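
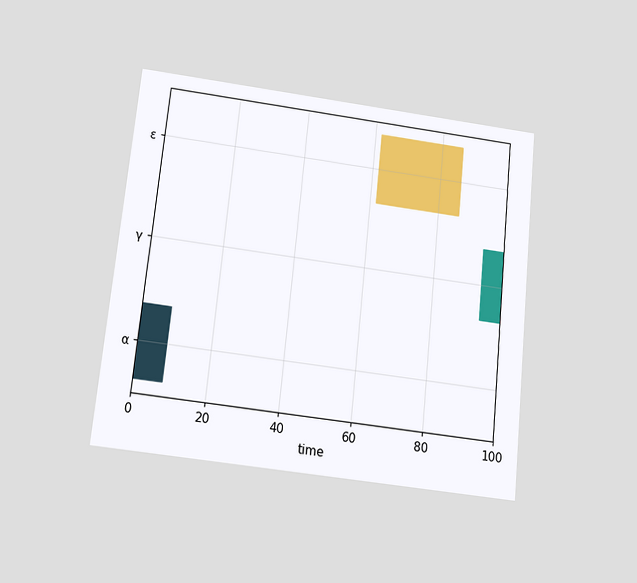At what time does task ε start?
The chart is tilted about 6° clockwise and viewed slightly from below. The ε bar begins at t=62.

62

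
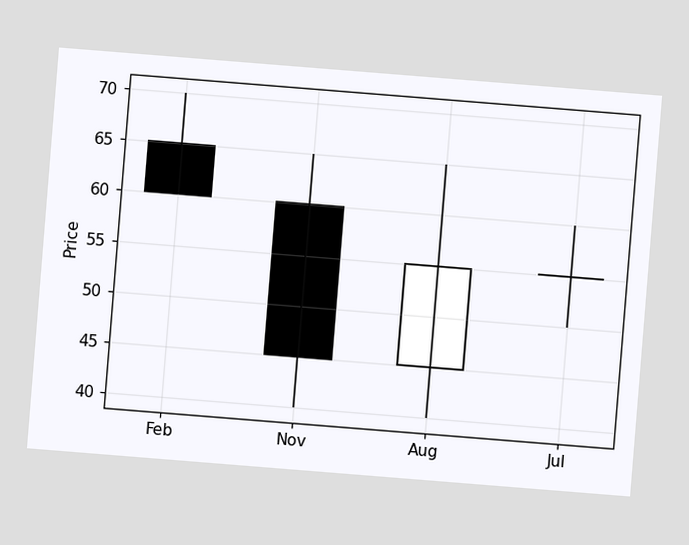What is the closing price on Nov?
45

The chart is tilted about 5° clockwise. The Nov candle closes at 45.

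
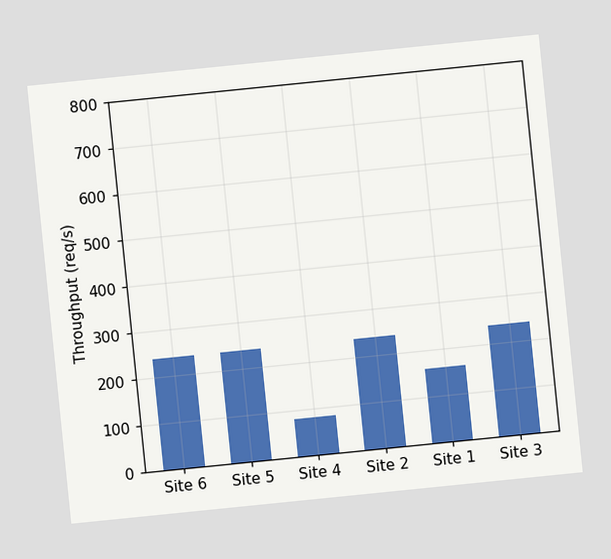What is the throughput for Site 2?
240req/s

The chart is tilted about 6° counter-clockwise. Reading along the chart's y-axis, the Site 2 bar reaches 240req/s.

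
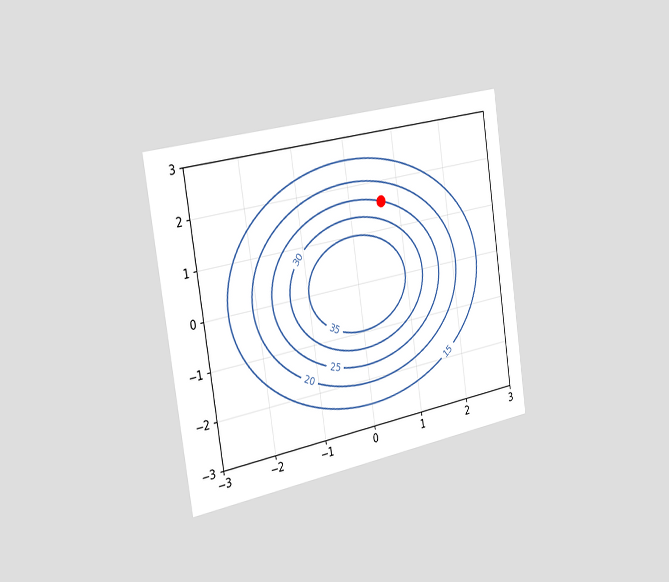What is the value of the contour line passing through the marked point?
The chart is tilted about 8° counter-clockwise and viewed slightly from the left. The marked point sits on the contour labelled 25.

25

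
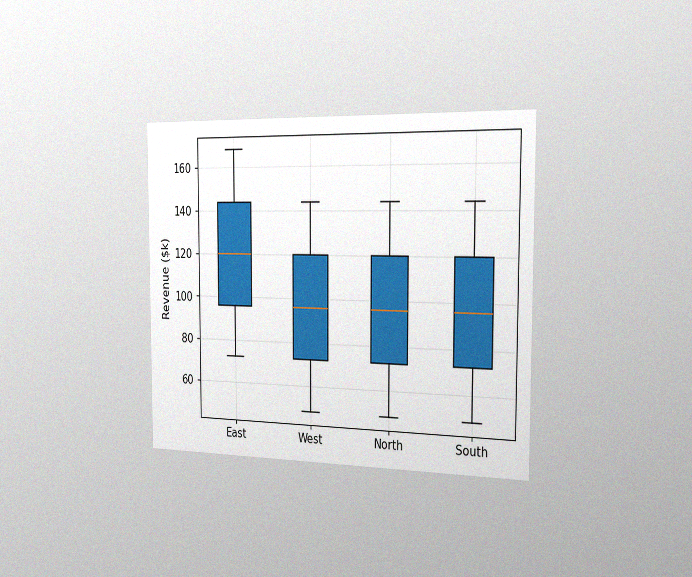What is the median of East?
$120k

The chart is viewed slightly from the right, with some photo noise. The median line in the East box sits at $120k.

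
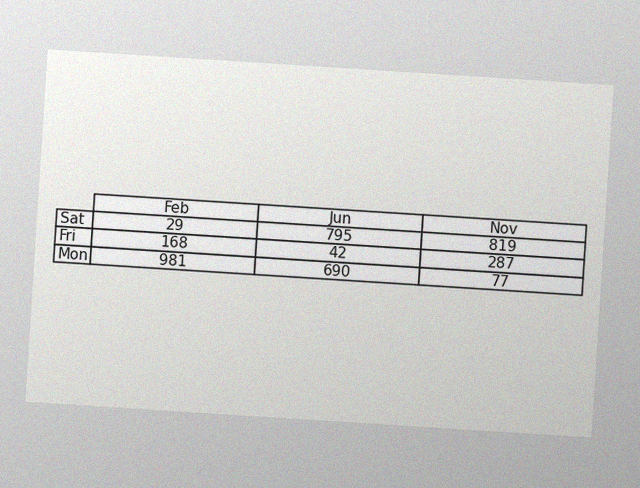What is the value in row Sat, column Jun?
The chart is tilted about 4° clockwise, with some photo noise. The (Sat, Jun) cell reads 795.

795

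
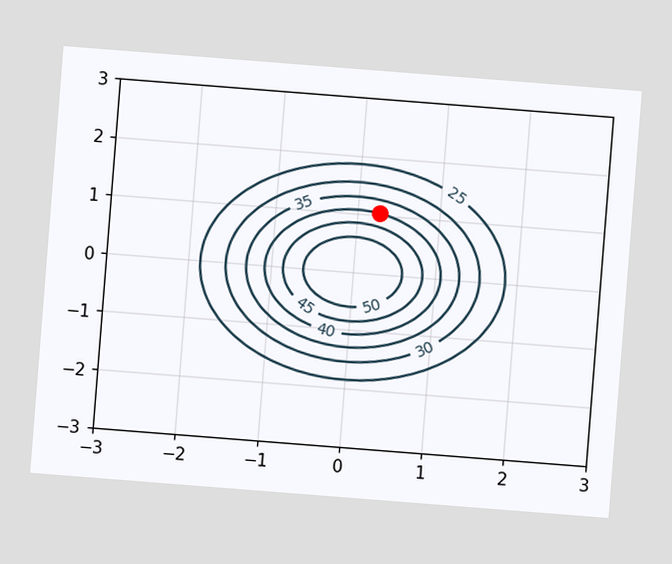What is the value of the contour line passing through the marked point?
The chart is tilted about 4° clockwise. The marked point sits on the contour labelled 40.

40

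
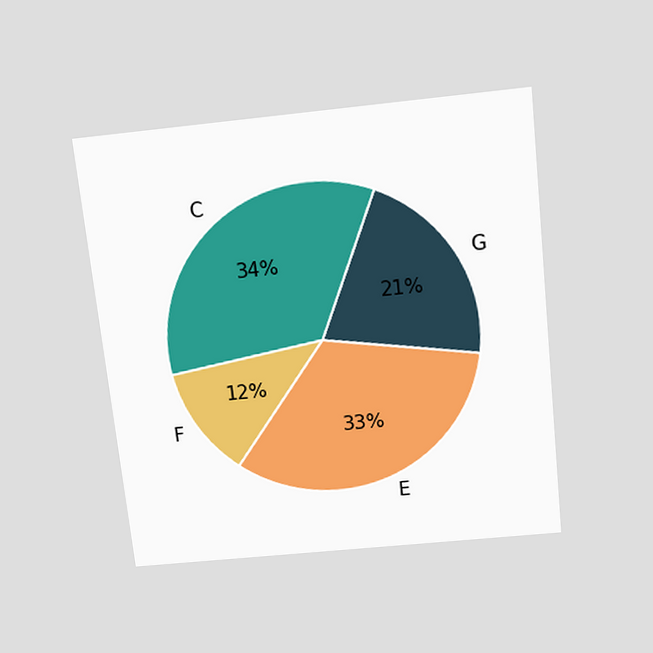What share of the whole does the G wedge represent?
The chart is tilted about 6° counter-clockwise and viewed slightly from above. The G slice takes up 21% of the pie.

21%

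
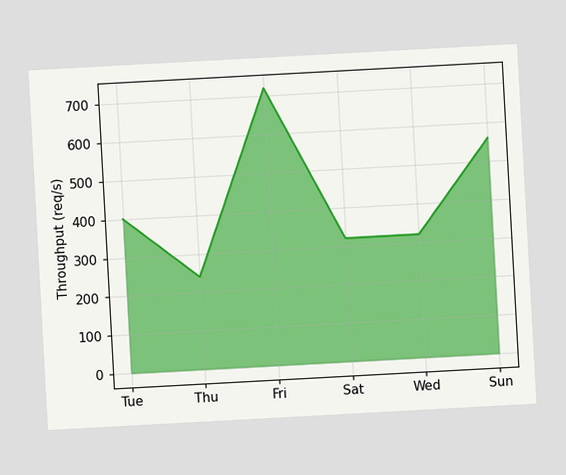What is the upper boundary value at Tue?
The chart is tilted about 3° counter-clockwise. At Tue the upper boundary is at 400req/s.

400req/s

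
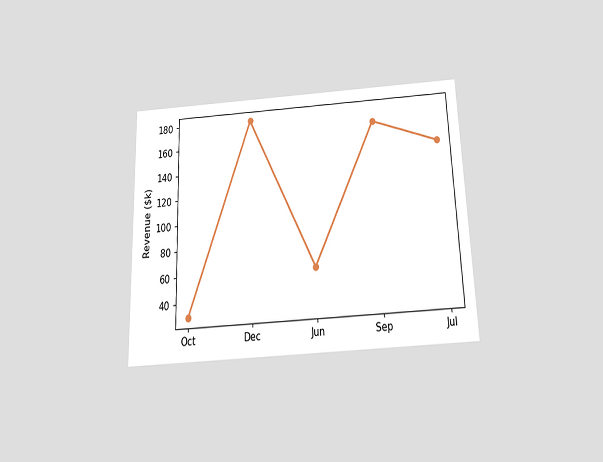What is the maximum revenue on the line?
The chart is tilted about 2° counter-clockwise and viewed slightly from below. The highest point is at Dec, and reading across to the y-axis gives $180k.

$180k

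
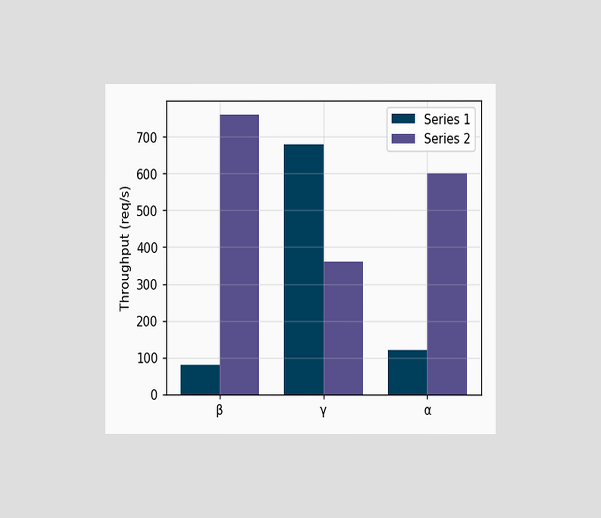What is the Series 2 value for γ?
360req/s

The chart is viewed at a slight angle. The Series 2 bar at γ reaches 360req/s on the y-axis.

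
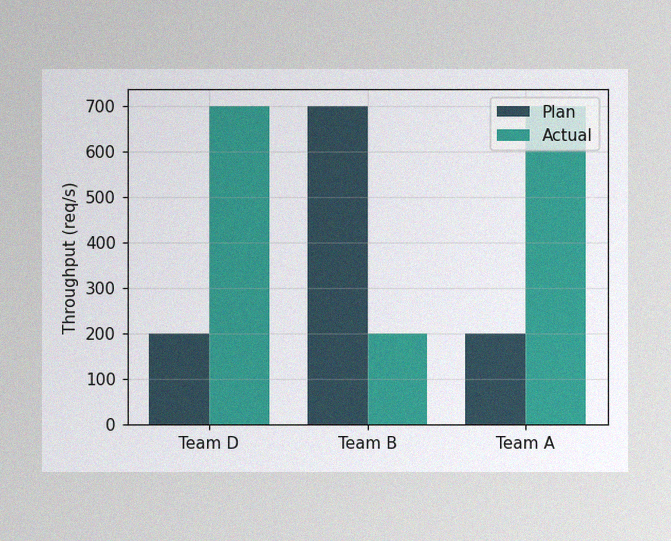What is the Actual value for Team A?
The image has some photo noise and uneven lighting. The Actual bar at Team A reaches 700req/s on the y-axis.

700req/s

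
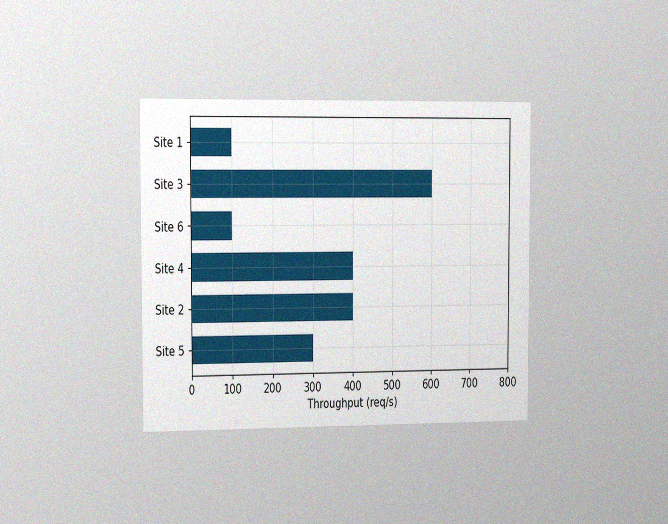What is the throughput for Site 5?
The chart is viewed slightly from the left, with some photo noise. Reading along the chart's x-axis, the Site 5 bar reaches 300req/s.

300req/s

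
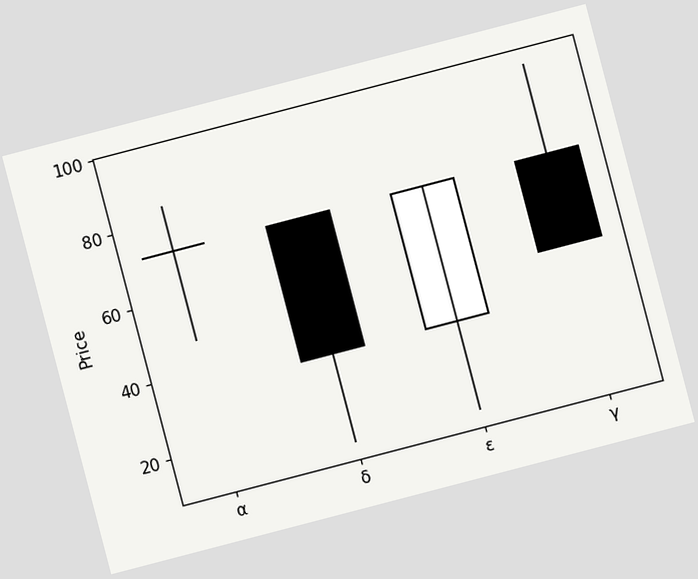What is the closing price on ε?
The chart is tilted about 15° counter-clockwise. The ε candle closes at 72.

72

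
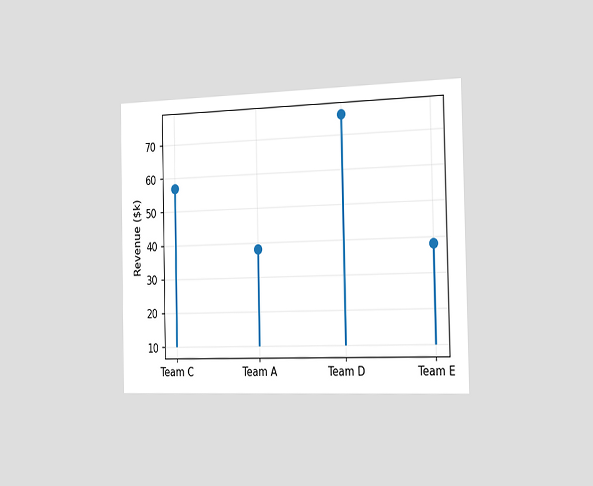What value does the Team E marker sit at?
The chart is viewed slightly from the right. The Team E marker sits at $38k.

$38k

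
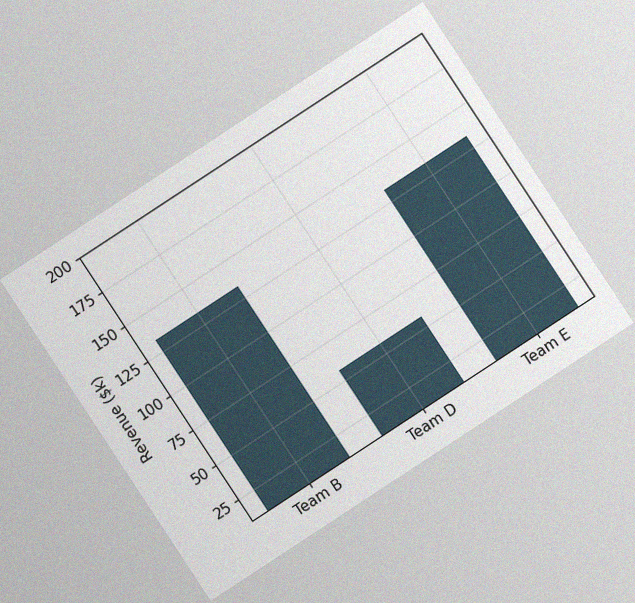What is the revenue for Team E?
$133k

The chart is tilted about 33° counter-clockwise, with some photo noise. Reading along the chart's y-axis, the Team E bar reaches $133k.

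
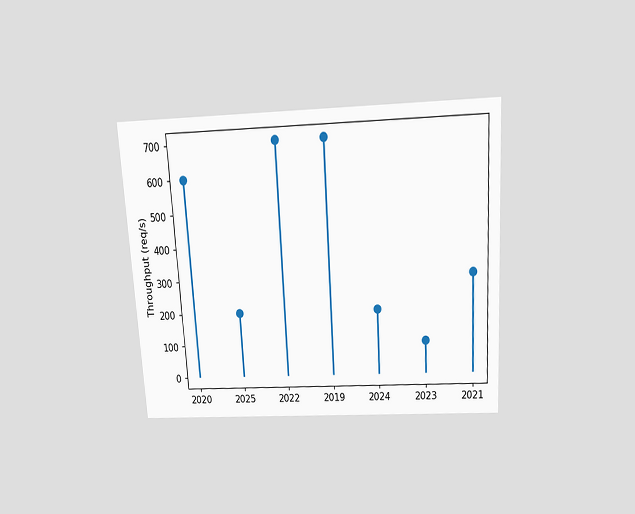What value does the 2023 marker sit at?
100req/s

The chart is tilted about 3° counter-clockwise and viewed slightly from above. The 2023 marker sits at 100req/s.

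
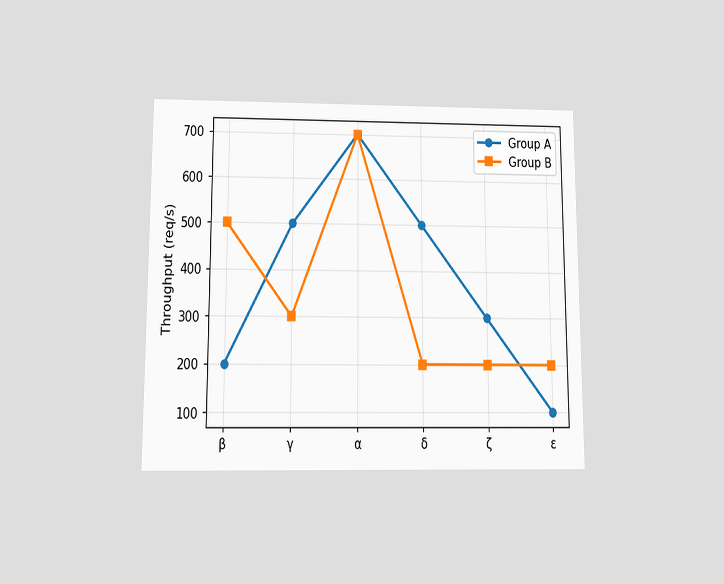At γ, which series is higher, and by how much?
Group A, by 200req/s

The chart is viewed slightly from below. At γ, Group A sits above the other line by 200req/s.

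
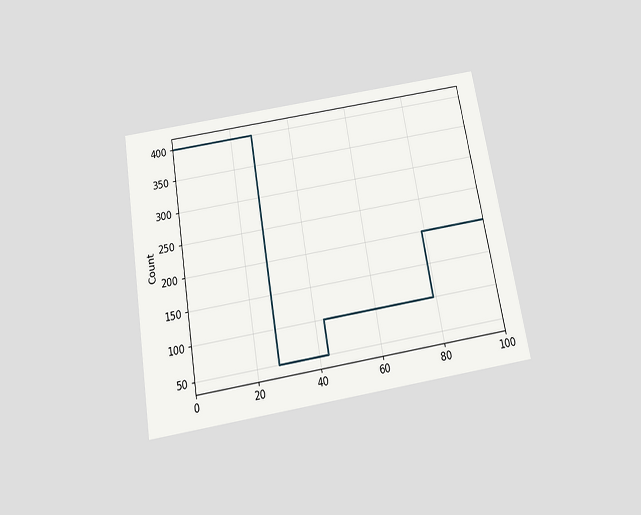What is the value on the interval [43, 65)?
100

The chart is tilted about 10° counter-clockwise and viewed slightly from below. On [43, 65) the step sits at 100.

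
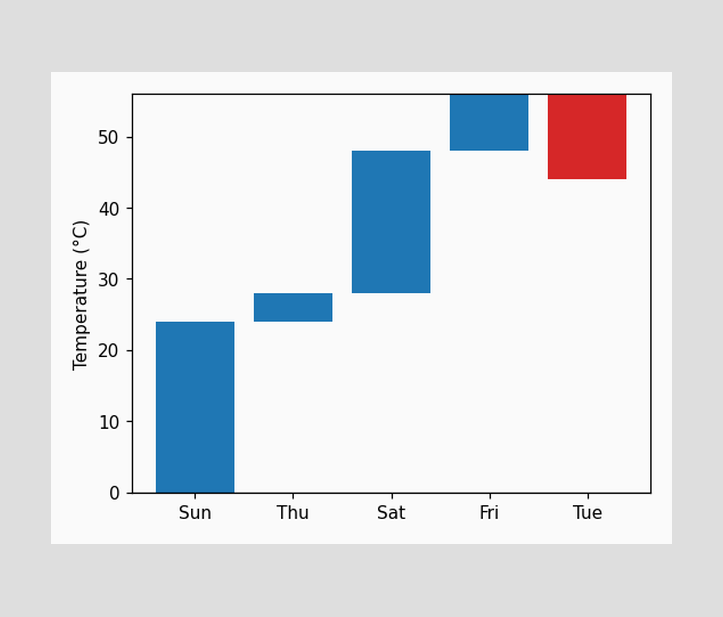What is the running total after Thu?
After Thu the running total reaches 28°C.

28°C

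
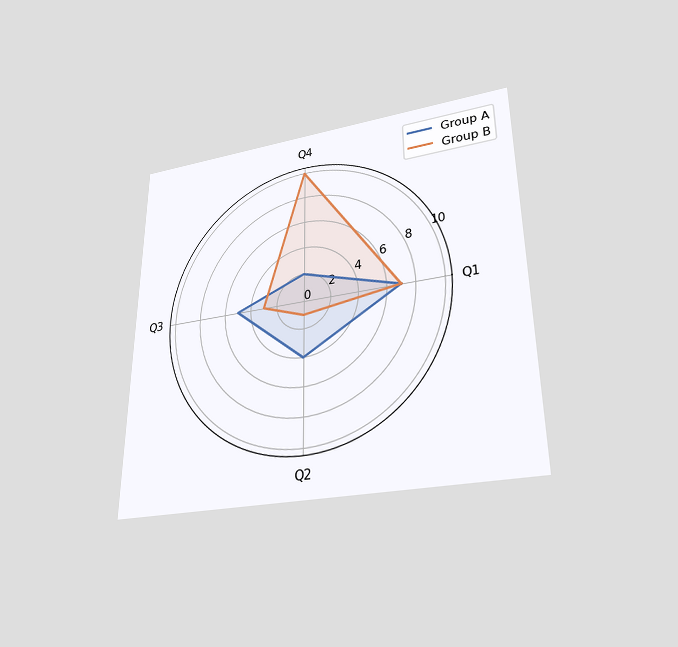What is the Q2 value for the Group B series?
The chart is viewed slightly from below. On the Q2 axis, Group B reaches 1.

1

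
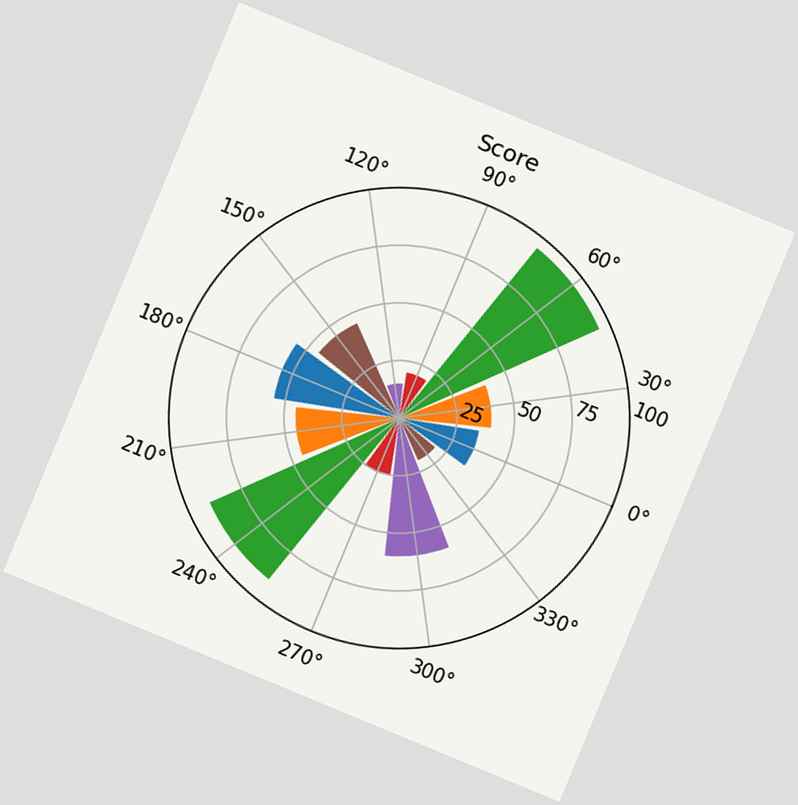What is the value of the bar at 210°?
The chart is tilted about 23° clockwise. The bar at 210° reaches 45 on the radial axis.

45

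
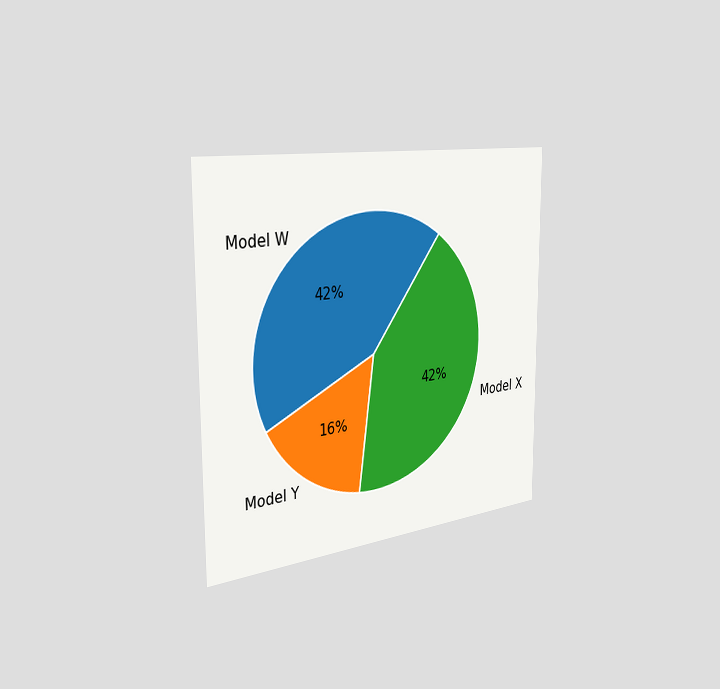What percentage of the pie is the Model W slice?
42%

The chart is viewed slightly from the left. The Model W slice takes up 42% of the pie.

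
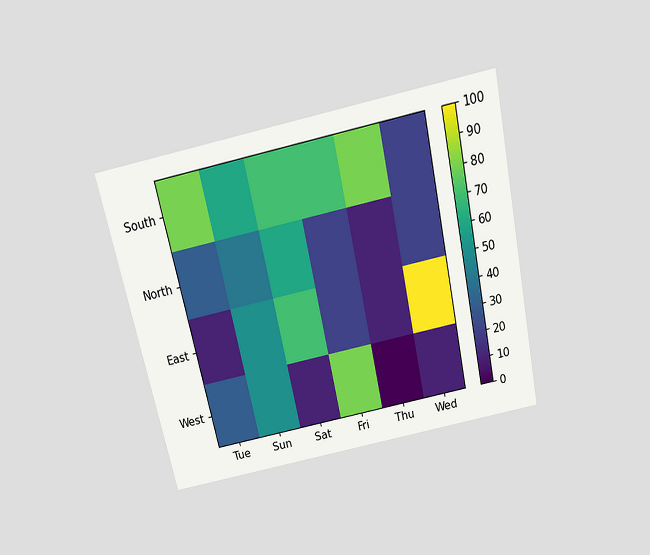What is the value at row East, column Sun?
The chart is tilted about 12° counter-clockwise and viewed slightly from above. Matching cell (East, Sun) against the colorbar gives 50.

50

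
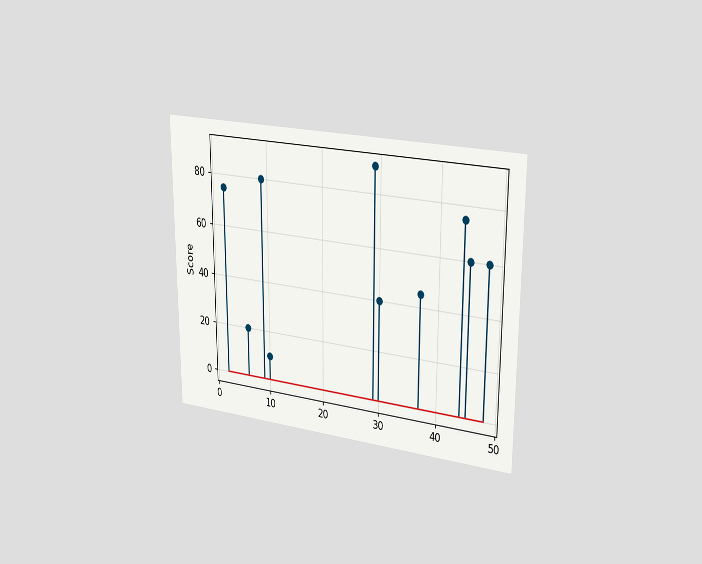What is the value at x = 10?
10

The chart is viewed slightly from the right. The stem at x=10 reaches 10.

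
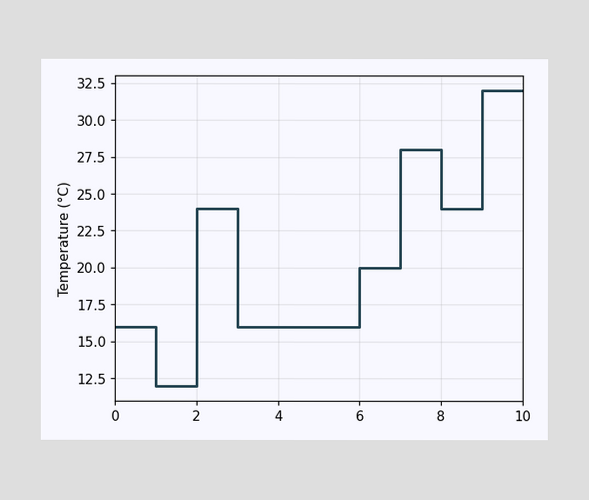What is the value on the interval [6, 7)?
20°C

On [6, 7) the step sits at 20°C.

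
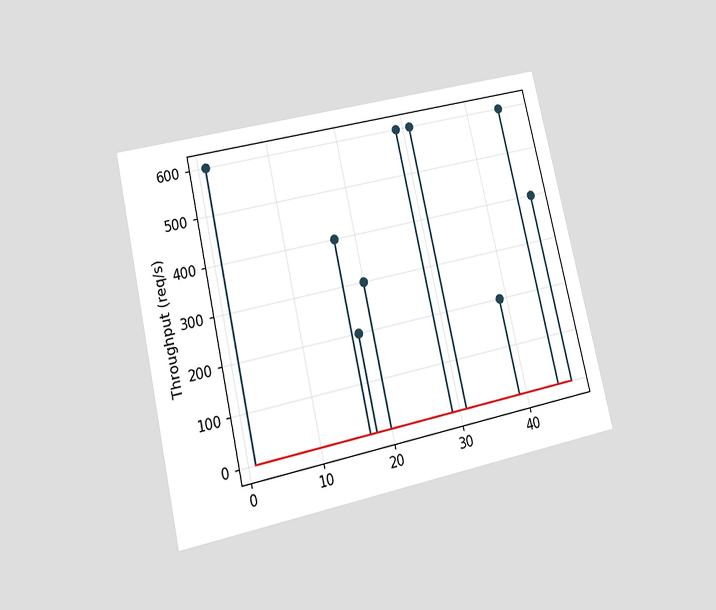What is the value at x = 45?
600req/s

The chart is tilted about 13° counter-clockwise and viewed at a slight angle. The stem at x=45 reaches 600req/s.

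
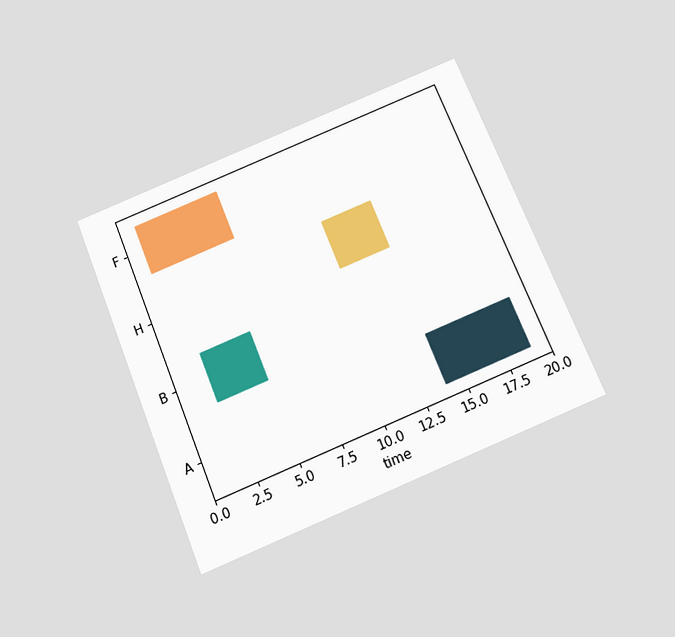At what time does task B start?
The chart is tilted about 22° counter-clockwise and viewed slightly from below. The B bar begins at t=2.

2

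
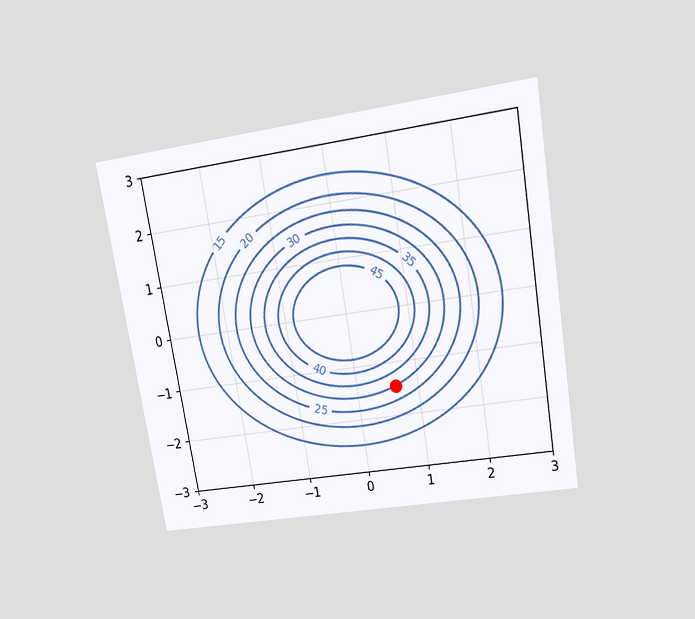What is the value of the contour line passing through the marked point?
The chart is tilted about 9° counter-clockwise and viewed slightly from above. The marked point sits on the contour labelled 30.

30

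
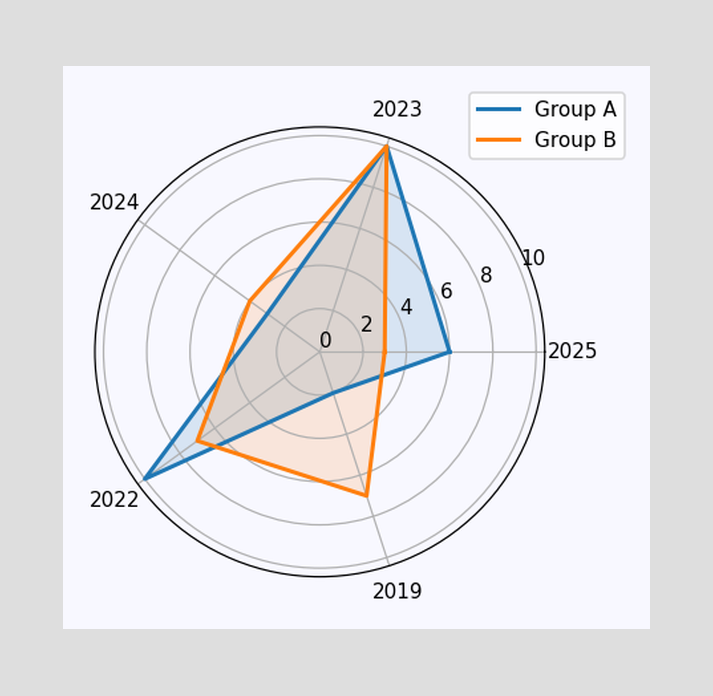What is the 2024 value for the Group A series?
On the 2024 axis, Group A reaches 3.

3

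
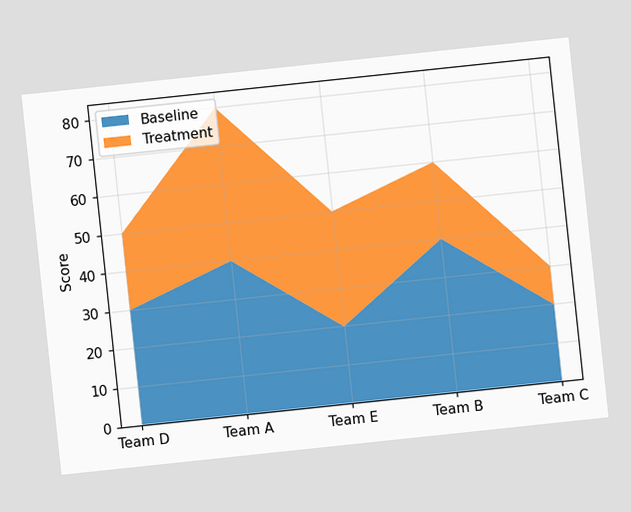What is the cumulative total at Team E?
50

The chart is tilted about 6° counter-clockwise. The stacked total at Team E reaches 50.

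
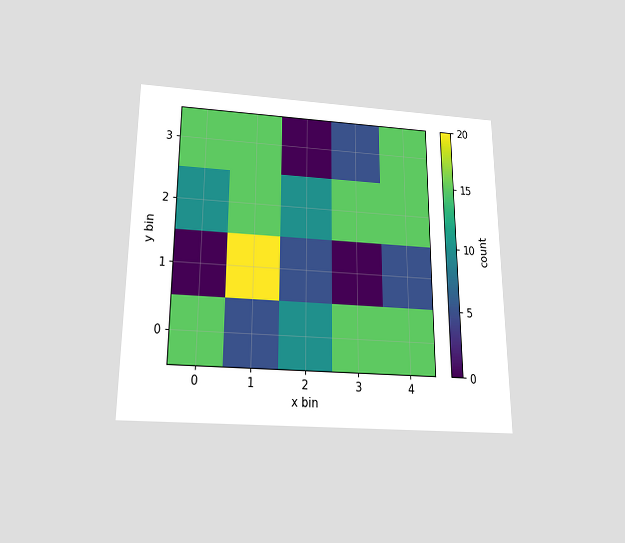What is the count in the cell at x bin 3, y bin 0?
15

The chart is viewed slightly from below. Matching the cell (3, 0) against the colorbar gives 15.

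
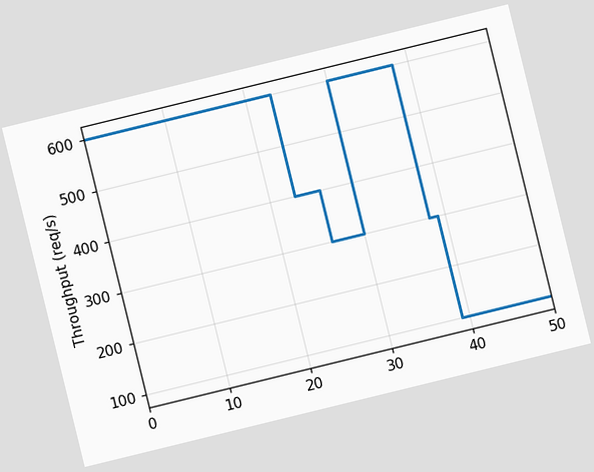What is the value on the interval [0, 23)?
The chart is tilted about 14° counter-clockwise. On [0, 23) the step sits at 600req/s.

600req/s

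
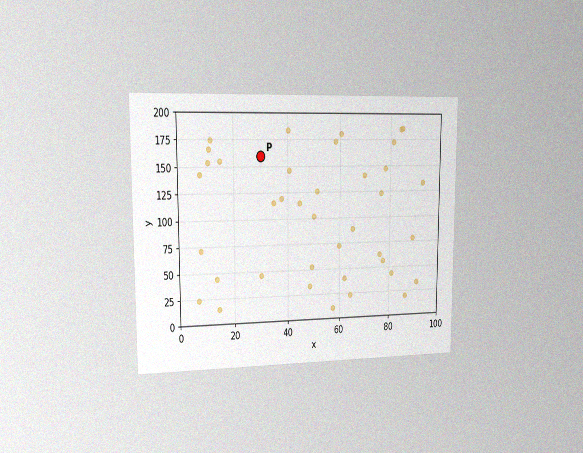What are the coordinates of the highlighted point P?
The chart is viewed slightly from the left, with some photo noise. Following the gridlines from P to each axis, P sits at (30, 160).

(30, 160)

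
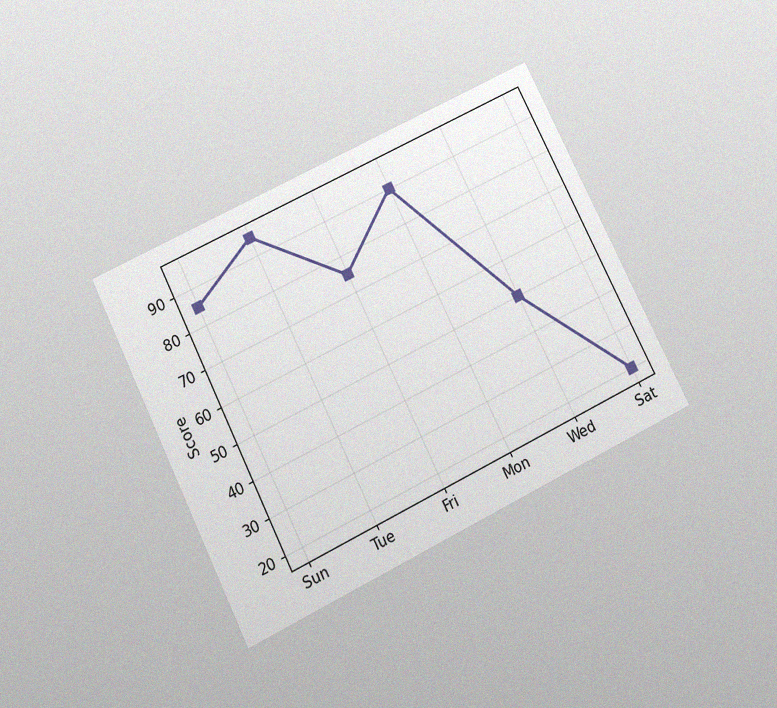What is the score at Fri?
75

The chart is tilted about 26° counter-clockwise and viewed slightly from below, with some photo noise. At Fri, the line is at 75.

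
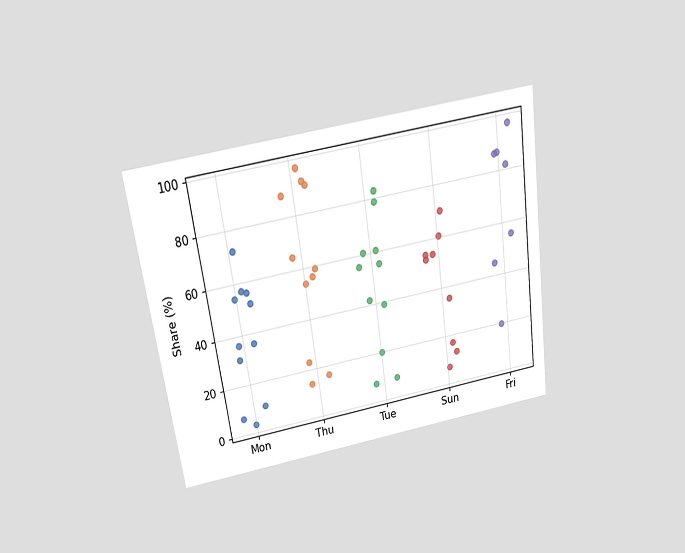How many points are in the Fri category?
7

The chart is tilted about 8° counter-clockwise and viewed slightly from above. Counting the markers in the Fri column gives 7.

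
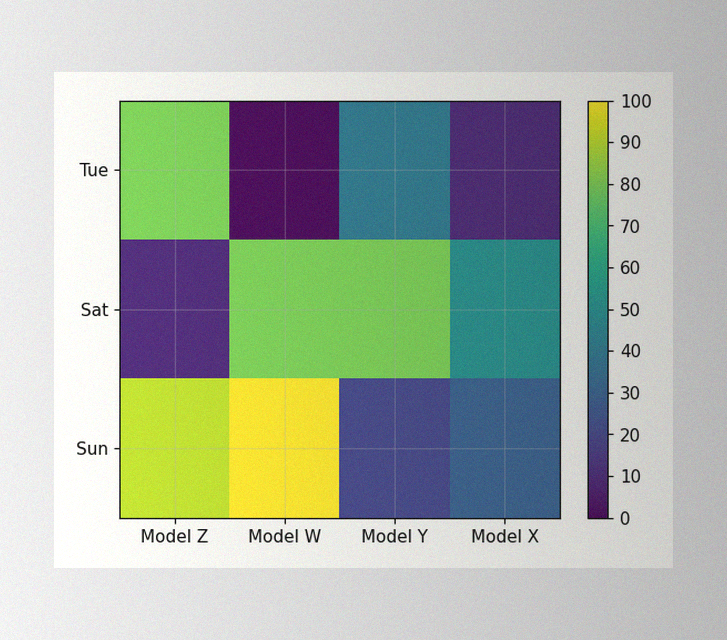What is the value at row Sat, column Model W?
80

The image has some photo noise and uneven lighting. Matching cell (Sat, Model W) against the colorbar gives 80.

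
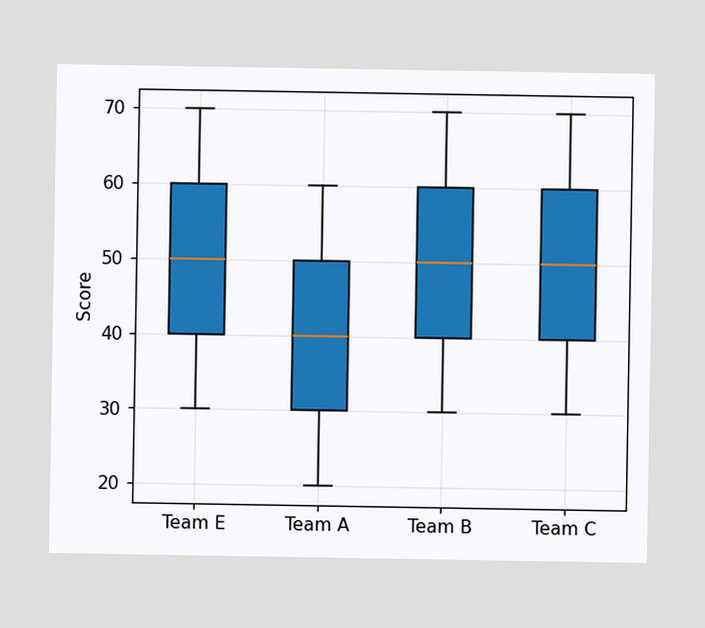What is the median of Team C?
50

The median line in the Team C box sits at 50.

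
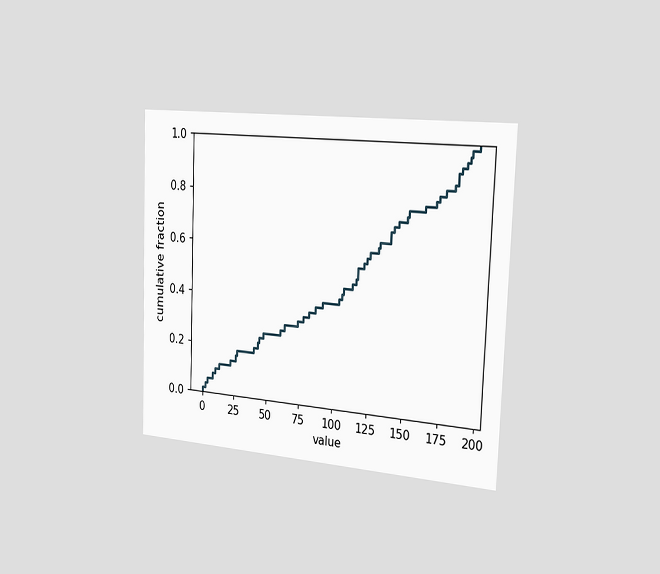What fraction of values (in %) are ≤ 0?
2%

The chart is tilted about 2° clockwise and viewed slightly from the right. At x=0 the ECDF step is at 2%.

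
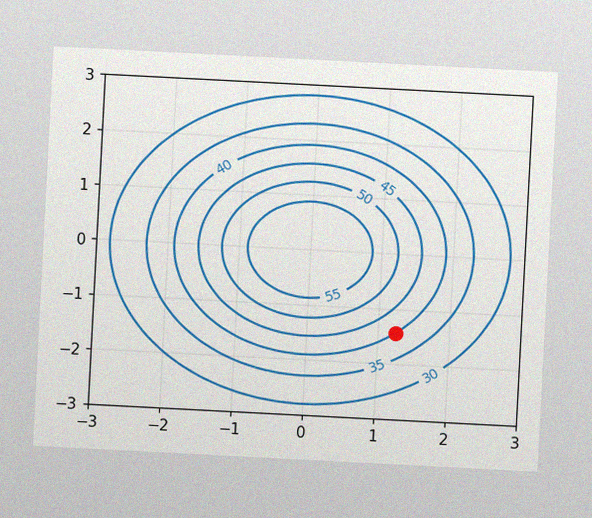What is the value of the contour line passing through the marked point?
40

The chart is tilted about 3° clockwise, with some photo noise. The marked point sits on the contour labelled 40.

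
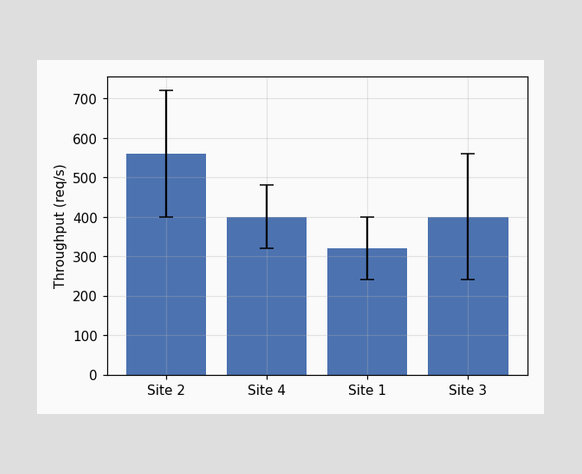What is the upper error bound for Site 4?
The Site 4 bar's upper whisker reaches 480req/s.

480req/s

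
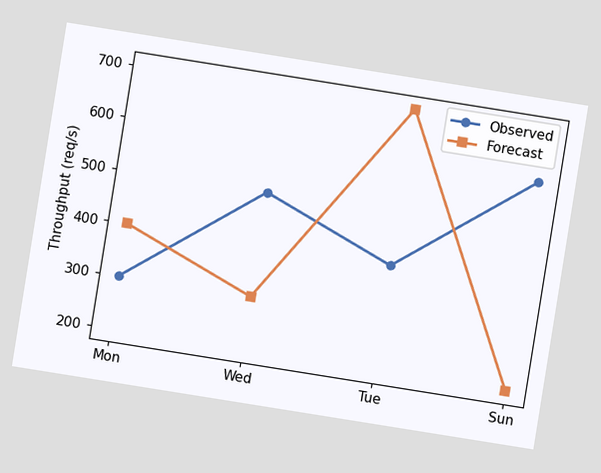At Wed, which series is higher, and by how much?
Observed, by 200req/s

The chart is tilted about 9° clockwise. At Wed, Observed sits above the other line by 200req/s.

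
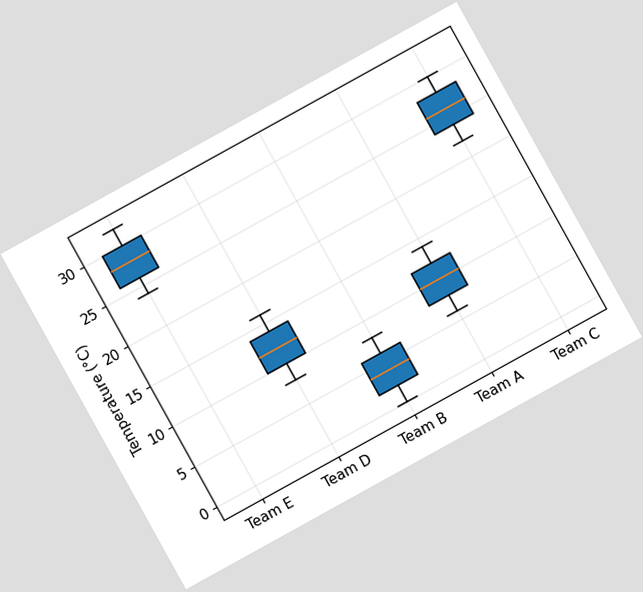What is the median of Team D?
12°C

The chart is tilted about 29° counter-clockwise. The median line in the Team D box sits at 12°C.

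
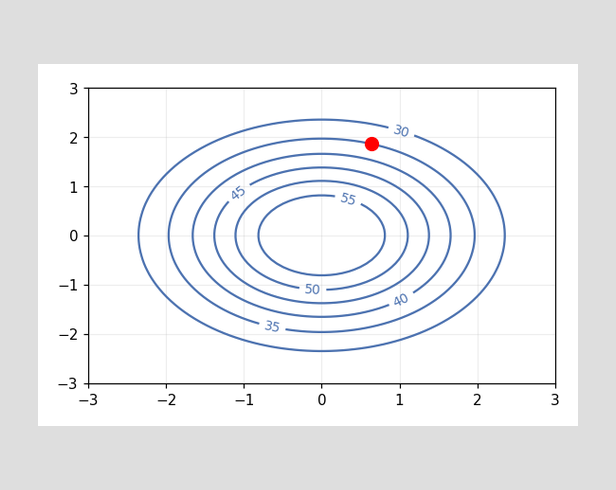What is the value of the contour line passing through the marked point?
The marked point sits on the contour labelled 35.

35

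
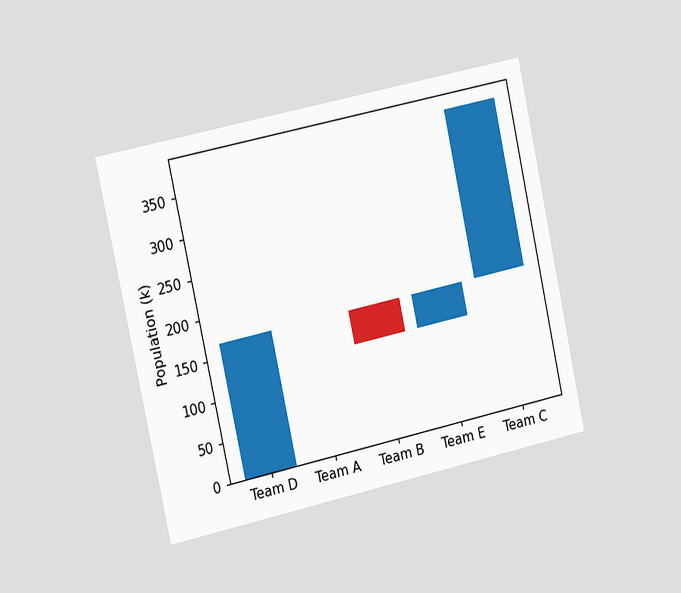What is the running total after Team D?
168k

The chart is tilted about 12° counter-clockwise and viewed slightly from the left. After Team D the running total reaches 168k.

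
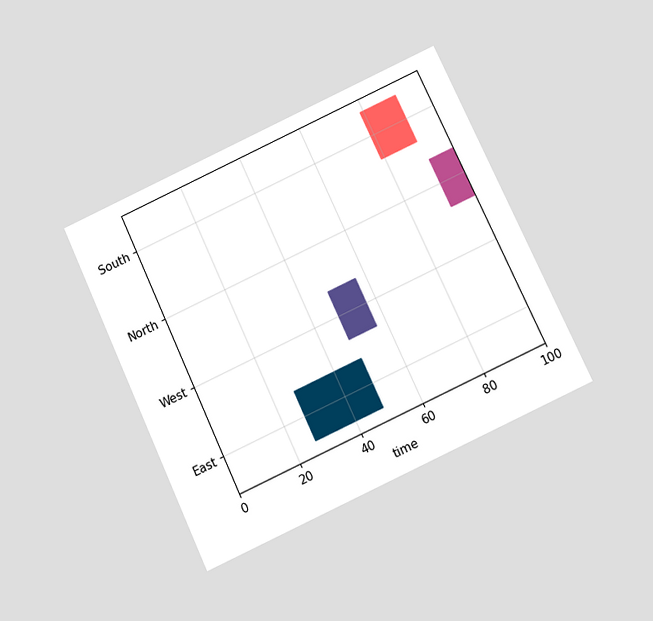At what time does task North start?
The chart is tilted about 25° counter-clockwise and viewed slightly from below. The North bar begins at t=92.

92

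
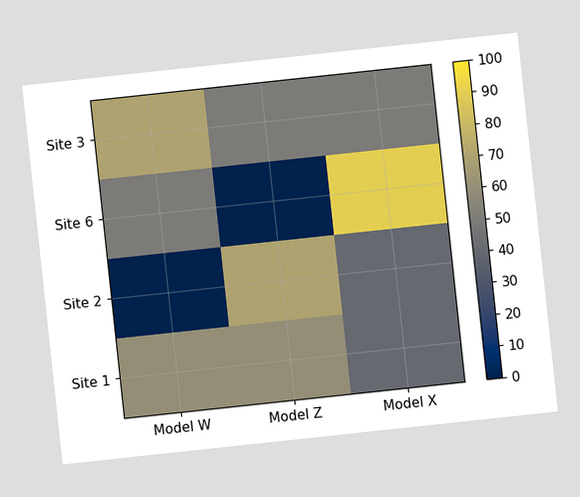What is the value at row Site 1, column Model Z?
60

The chart is tilted about 6° counter-clockwise. Matching cell (Site 1, Model Z) against the colorbar gives 60.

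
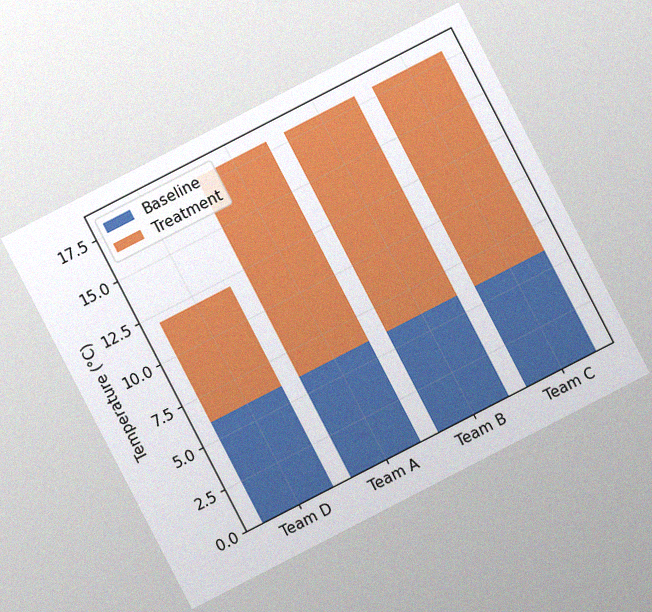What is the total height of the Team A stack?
18°C

The chart is tilted about 27° counter-clockwise, with some photo noise. The Team A stack's top reaches 18°C on the y-axis.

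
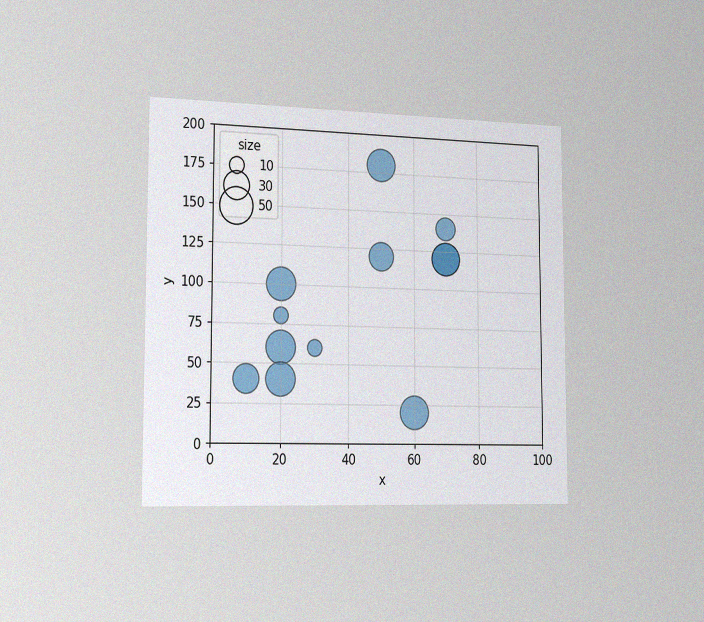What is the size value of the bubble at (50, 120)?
30

The chart is viewed slightly from the left, with some photo noise. Matching the bubble at (50, 120) against the size legend gives 30.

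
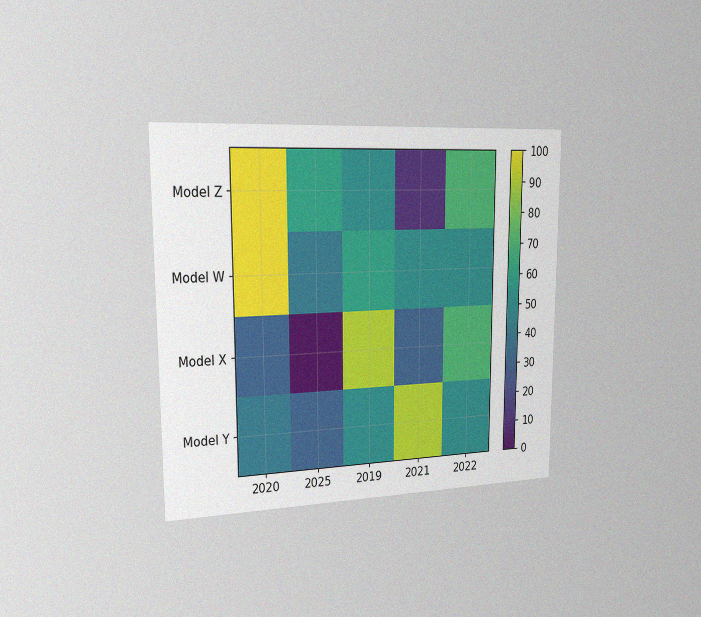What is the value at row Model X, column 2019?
The chart is viewed slightly from the left, with some photo noise. Matching cell (Model X, 2019) against the colorbar gives 90.

90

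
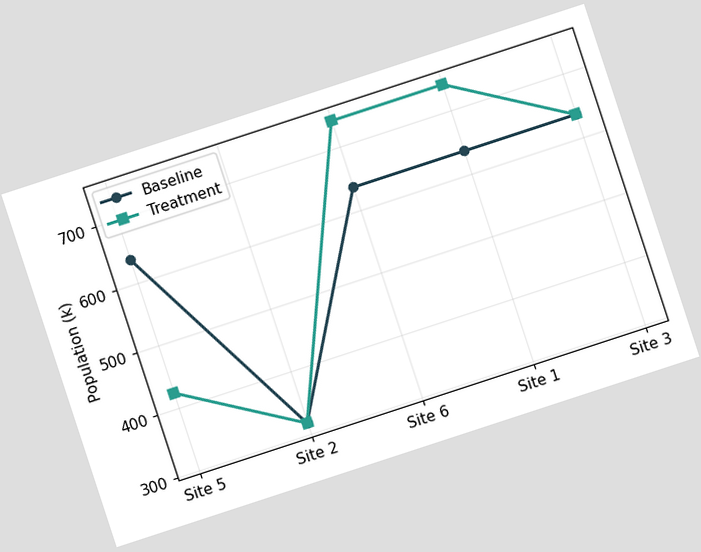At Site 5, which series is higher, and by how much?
The chart is tilted about 18° counter-clockwise. At Site 5, Baseline sits above the other line by 212k.

Baseline, by 212k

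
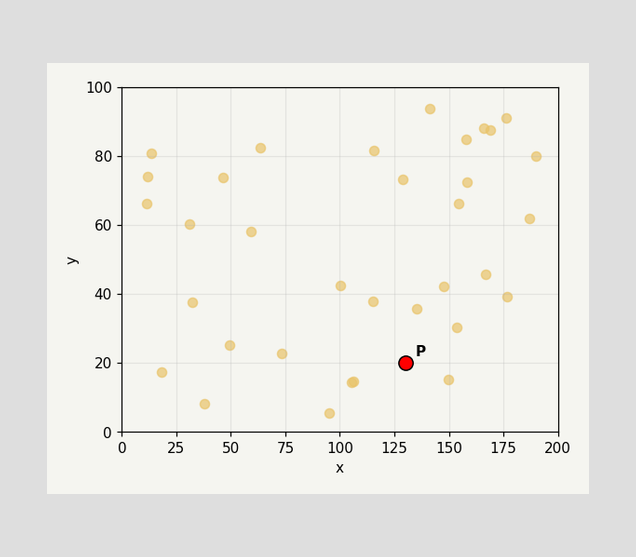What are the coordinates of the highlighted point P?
(130, 20)

Following the gridlines from P to each axis, P sits at (130, 20).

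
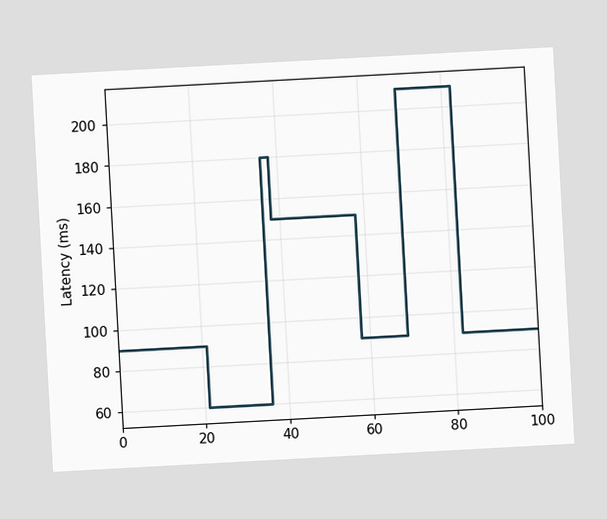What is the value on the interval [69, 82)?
210ms

The chart is tilted about 3° counter-clockwise. On [69, 82) the step sits at 210ms.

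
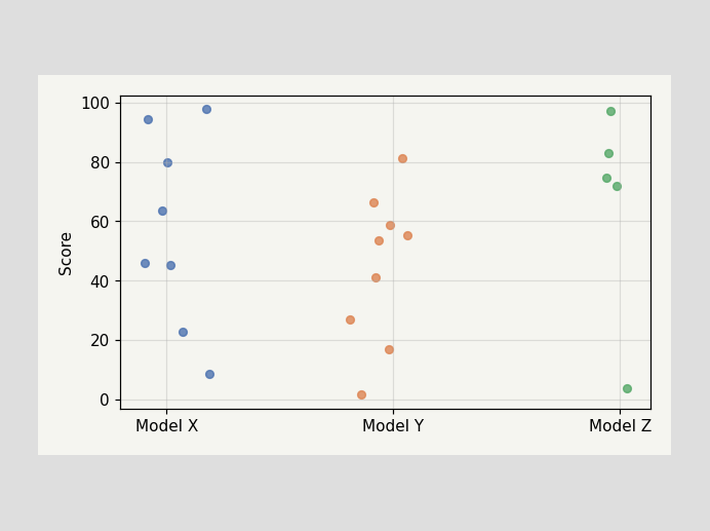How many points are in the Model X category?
8

Counting the markers in the Model X column gives 8.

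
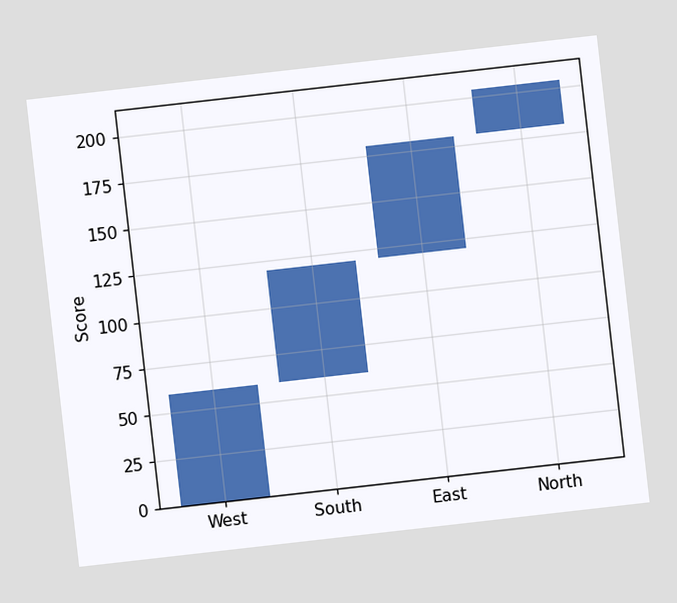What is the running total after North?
The chart is tilted about 6° counter-clockwise. After North the running total reaches 204.

204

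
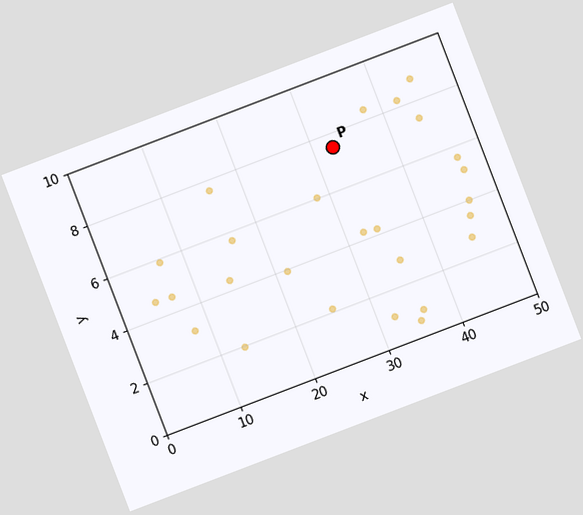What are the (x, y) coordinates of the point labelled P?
The chart is tilted about 21° counter-clockwise. Following the gridlines from P to each axis, P sits at (32.5, 7.5).

(32.5, 7.5)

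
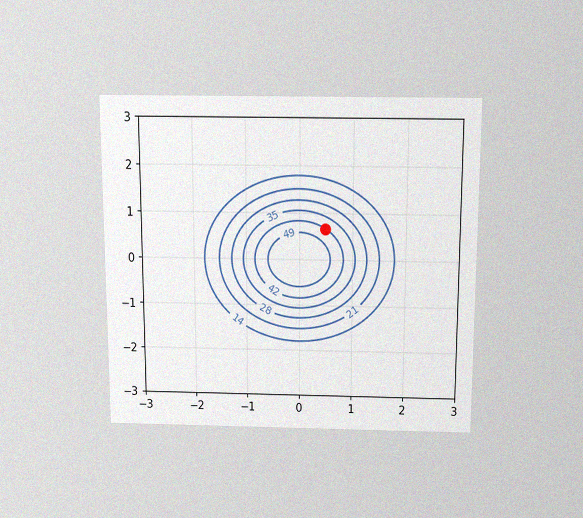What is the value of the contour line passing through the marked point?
The chart is viewed slightly from above, with some photo noise. The marked point sits on the contour labelled 42.

42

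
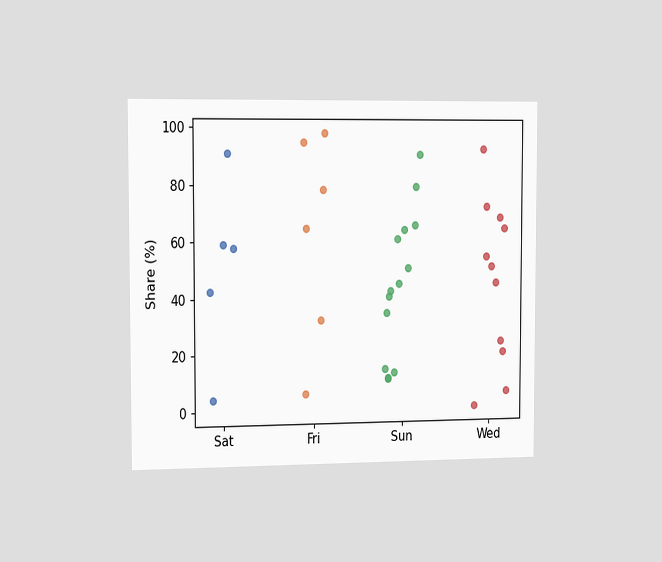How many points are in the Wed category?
11

The chart is viewed slightly from the left. Counting the markers in the Wed column gives 11.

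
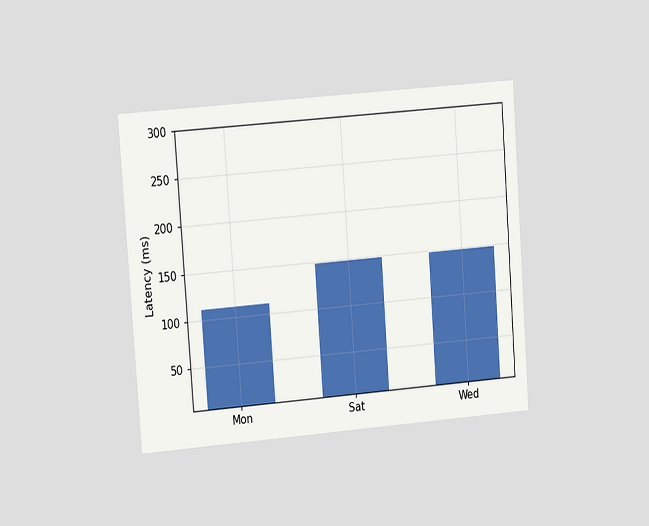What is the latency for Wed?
The chart is tilted about 4° counter-clockwise and viewed slightly from the left. Reading along the chart's y-axis, the Wed bar reaches 148ms.

148ms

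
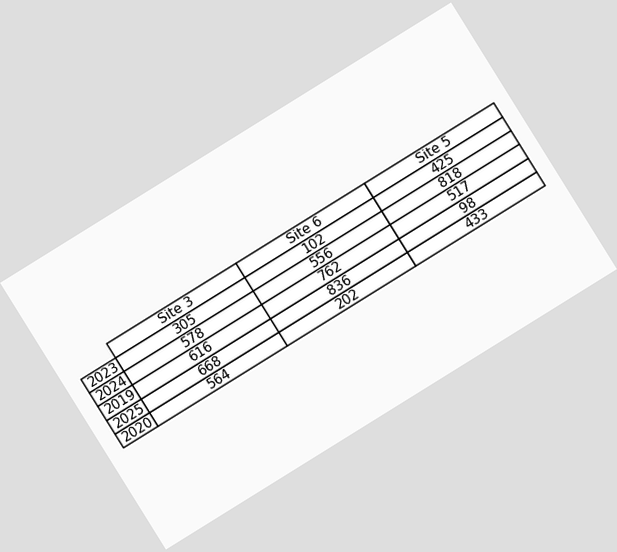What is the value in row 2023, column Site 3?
The chart is tilted about 32° counter-clockwise. The (2023, Site 3) cell reads 305.

305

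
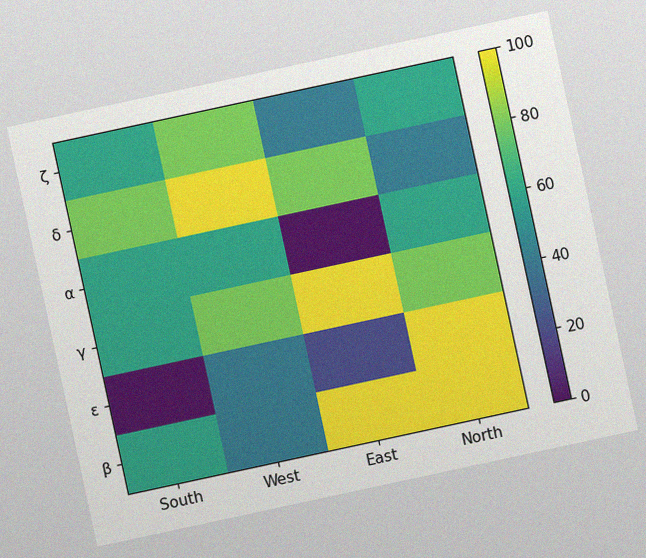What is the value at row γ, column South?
60

The chart is tilted about 12° counter-clockwise, with some photo noise. Matching cell (γ, South) against the colorbar gives 60.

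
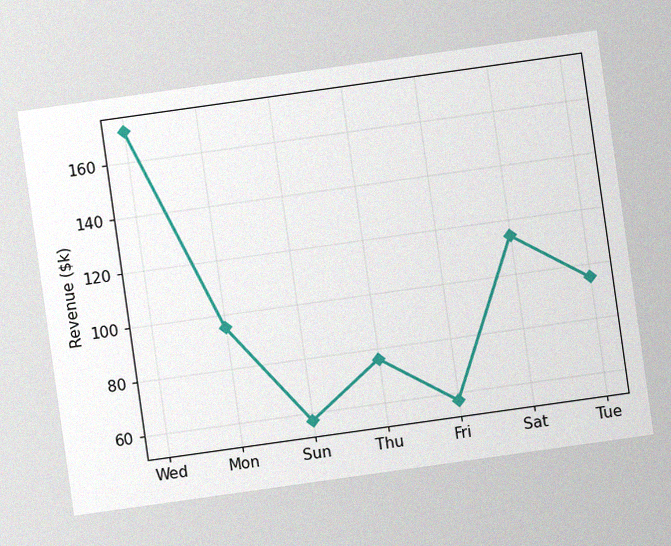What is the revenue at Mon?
The chart is tilted about 8° counter-clockwise, with some photo noise. At Mon, the line is at $95k.

$95k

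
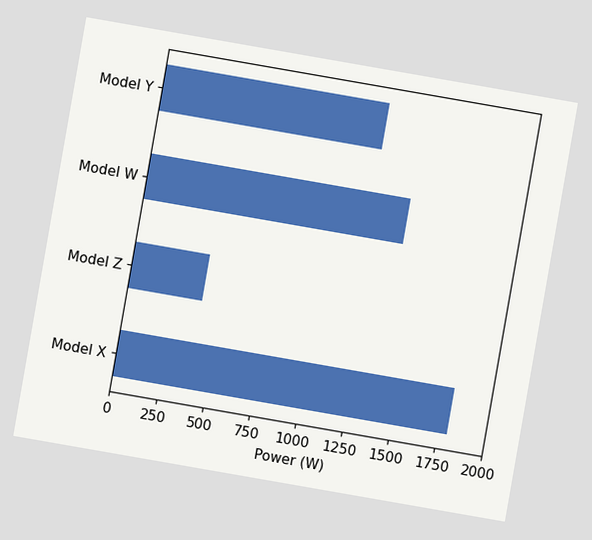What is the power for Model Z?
The chart is tilted about 10° clockwise. Reading along the chart's x-axis, the Model Z bar reaches 400W.

400W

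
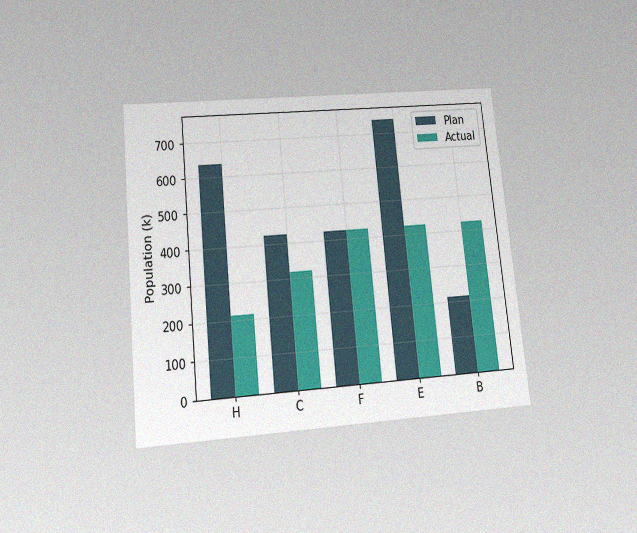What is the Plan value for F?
424k

The chart is tilted about 6° counter-clockwise and viewed slightly from below, with some photo noise. The Plan bar at F reaches 424k on the y-axis.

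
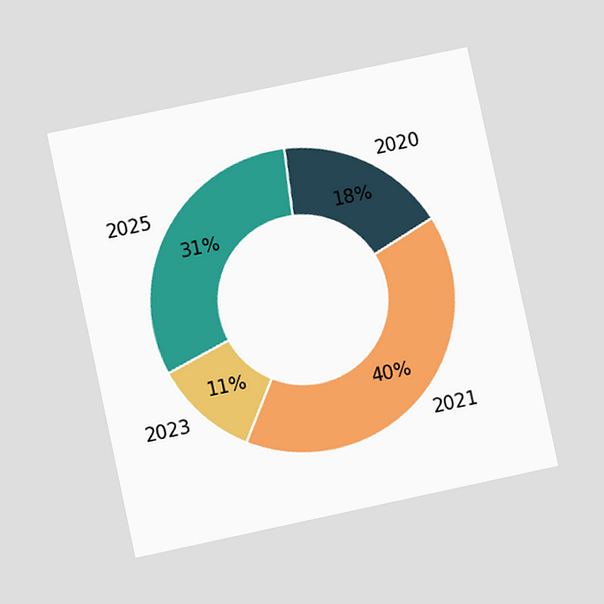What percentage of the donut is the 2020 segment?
The chart is tilted about 12° counter-clockwise and viewed at a slight angle. The 2020 segment takes up 18% of the ring.

18%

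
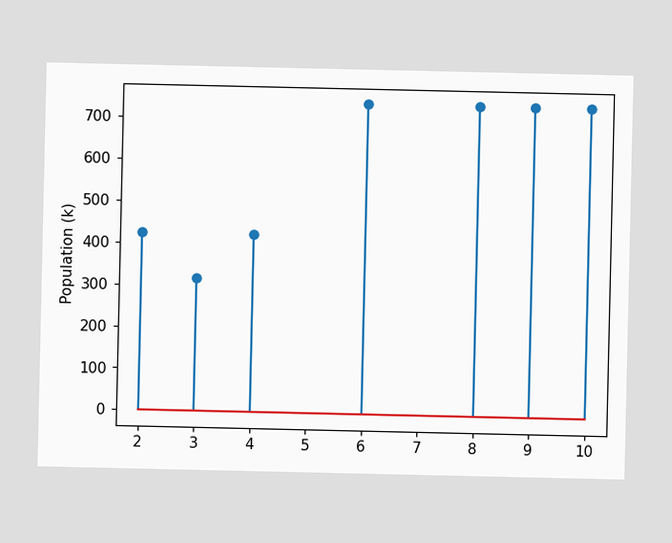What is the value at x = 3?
318k

The stem at x=3 reaches 318k.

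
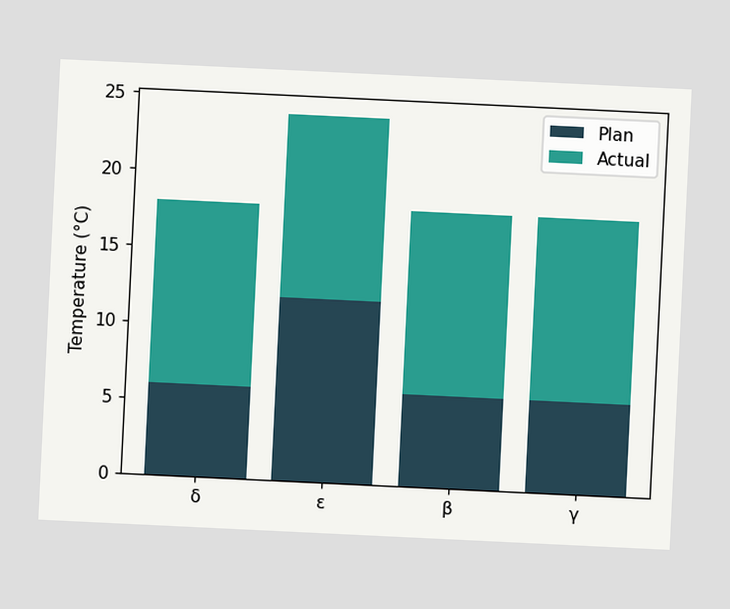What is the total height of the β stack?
18°C

The chart is tilted about 3° clockwise. The β stack's top reaches 18°C on the y-axis.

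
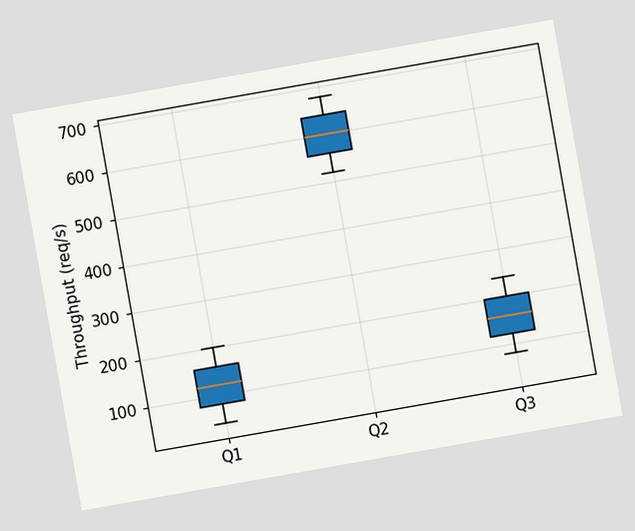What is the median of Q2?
600req/s

The chart is tilted about 10° counter-clockwise. The median line in the Q2 box sits at 600req/s.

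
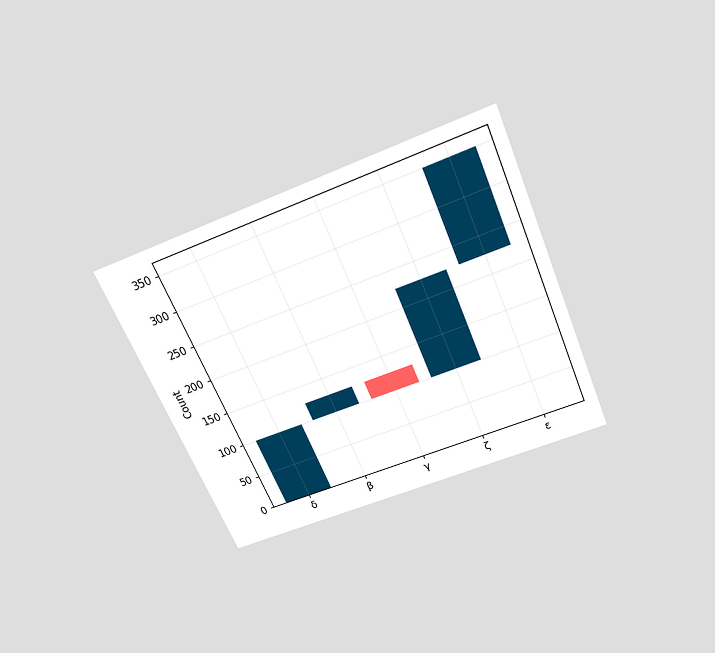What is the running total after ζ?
225

The chart is tilted about 23° counter-clockwise and viewed slightly from above. After ζ the running total reaches 225.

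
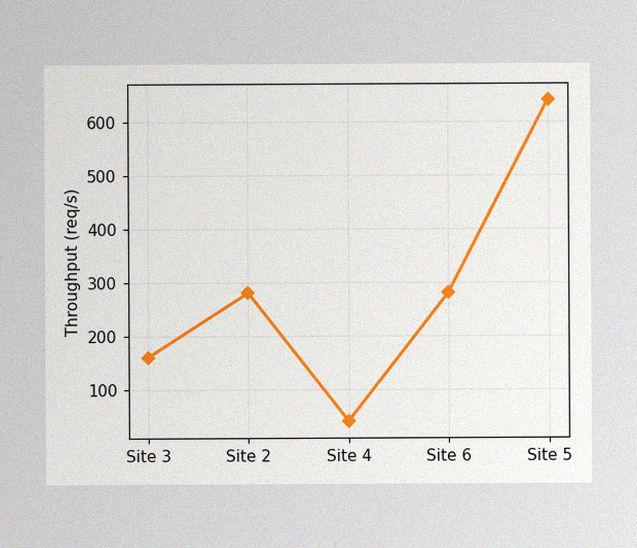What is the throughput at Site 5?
640req/s

The image has some photo noise and uneven lighting. At Site 5, the line is at 640req/s.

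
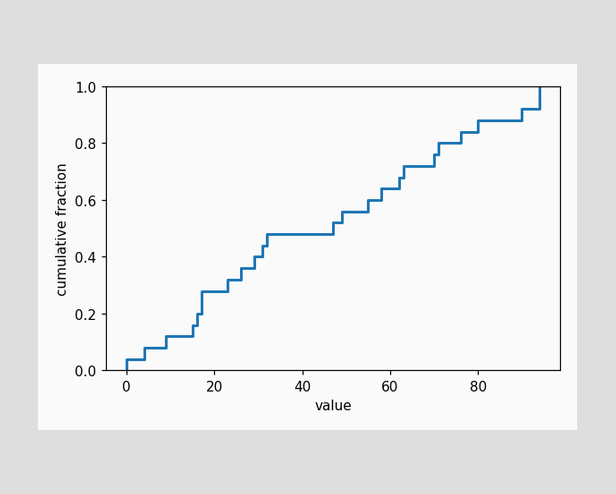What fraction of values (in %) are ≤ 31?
44%

At x=31 the ECDF step is at 44%.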